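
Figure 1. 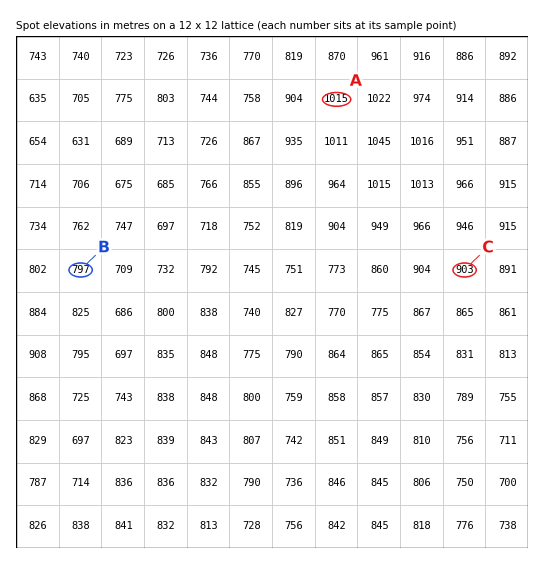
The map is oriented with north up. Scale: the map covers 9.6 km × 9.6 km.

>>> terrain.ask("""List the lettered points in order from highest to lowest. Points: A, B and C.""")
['A', 'C', 'B']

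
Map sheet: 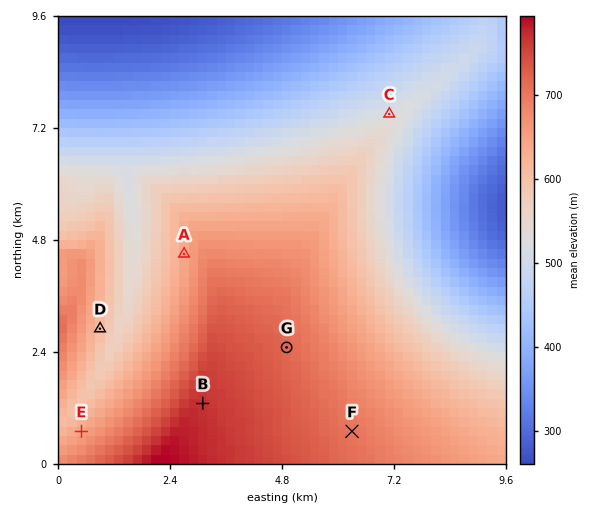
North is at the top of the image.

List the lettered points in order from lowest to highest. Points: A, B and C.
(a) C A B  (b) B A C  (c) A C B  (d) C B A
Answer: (a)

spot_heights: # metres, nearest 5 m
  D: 605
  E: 645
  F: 705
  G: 720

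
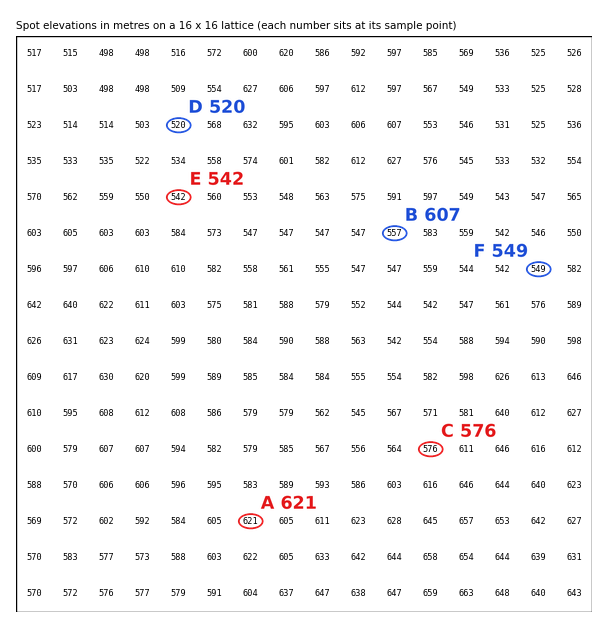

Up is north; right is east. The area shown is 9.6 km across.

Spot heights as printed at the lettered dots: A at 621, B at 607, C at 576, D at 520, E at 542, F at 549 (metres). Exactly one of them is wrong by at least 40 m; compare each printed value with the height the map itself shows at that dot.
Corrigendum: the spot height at B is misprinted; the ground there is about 557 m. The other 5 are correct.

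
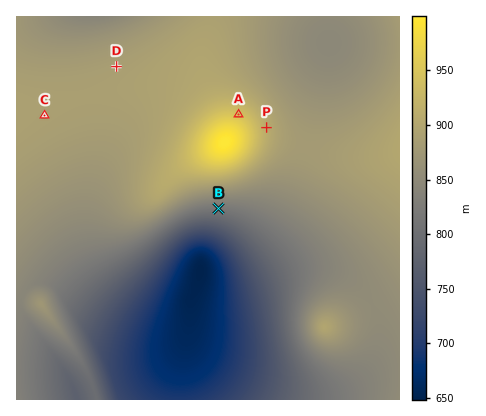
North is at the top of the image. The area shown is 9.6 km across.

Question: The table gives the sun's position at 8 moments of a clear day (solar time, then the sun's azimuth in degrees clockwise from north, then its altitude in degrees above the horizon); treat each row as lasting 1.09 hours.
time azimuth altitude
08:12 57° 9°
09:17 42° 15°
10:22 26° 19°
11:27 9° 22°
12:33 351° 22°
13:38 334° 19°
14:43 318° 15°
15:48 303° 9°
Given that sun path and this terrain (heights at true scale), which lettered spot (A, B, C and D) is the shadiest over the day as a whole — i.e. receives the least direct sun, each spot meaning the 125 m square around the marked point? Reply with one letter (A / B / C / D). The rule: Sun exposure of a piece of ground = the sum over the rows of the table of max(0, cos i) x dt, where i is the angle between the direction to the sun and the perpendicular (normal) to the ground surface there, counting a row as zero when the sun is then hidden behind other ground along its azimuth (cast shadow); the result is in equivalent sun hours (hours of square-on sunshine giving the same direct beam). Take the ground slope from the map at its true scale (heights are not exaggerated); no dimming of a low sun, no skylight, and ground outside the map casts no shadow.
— B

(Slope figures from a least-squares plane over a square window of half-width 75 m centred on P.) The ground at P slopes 4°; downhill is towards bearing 79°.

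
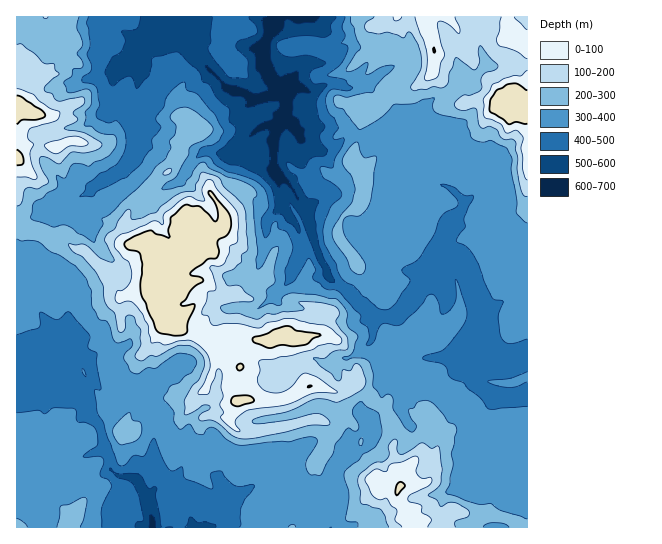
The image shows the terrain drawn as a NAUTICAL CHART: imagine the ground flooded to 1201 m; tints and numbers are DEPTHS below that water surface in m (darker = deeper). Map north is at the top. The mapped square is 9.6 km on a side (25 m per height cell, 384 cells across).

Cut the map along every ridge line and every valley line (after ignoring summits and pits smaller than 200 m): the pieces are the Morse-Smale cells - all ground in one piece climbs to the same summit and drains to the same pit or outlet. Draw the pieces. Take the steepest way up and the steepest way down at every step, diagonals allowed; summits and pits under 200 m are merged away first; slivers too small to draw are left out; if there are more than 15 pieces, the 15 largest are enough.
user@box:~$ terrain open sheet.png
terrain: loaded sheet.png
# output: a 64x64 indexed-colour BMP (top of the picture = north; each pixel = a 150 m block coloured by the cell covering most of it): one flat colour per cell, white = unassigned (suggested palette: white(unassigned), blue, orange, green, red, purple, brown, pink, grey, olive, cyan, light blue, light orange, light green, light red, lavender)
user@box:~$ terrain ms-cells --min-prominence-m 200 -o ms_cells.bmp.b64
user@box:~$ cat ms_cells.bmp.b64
<image width="64" height="64" href="data:image/bmp;base64,Qk12CAAAAAAAAHYAAAAoAAAAQAAAAEAAAAABAAQAAAAAAAAIAAATCwAAEwsAABAAAAAAAAAA////ALR3HwAOf/8ALKAsACgn1gC9Z5QAS1aMAMJ34wB/f38AIr28AM++FwDox64AeLv/AIrfmACWmP8A1bDFAGZmZmZmZmZmZmZmMzMzMzMzMzMzd3d3d3dVVVVVVVERZmZmZmZmZmZmZmYzMzMzMzMzMzN3d3d3dVVVVVVVVRFmZmZmZmZmZmMzMzMzMzMzMzMzM3d3d3dVVVVVVVVVEWZmZmZmZmZmMzMzMzMzMzMzMzMzN3d3d1VVVVVVVVURZmZmZmZmZmYzMzMzMzMzMzMzMzM3d3d3VVVVVVVVVRFmZmZmZmZmYzMzMzMzMzMzMzMzM3d3d3dVVVVVVVVREWZmZmZmZmMzMzMzMzMzMzMzMzMzd3d3d1VVVVVVURERZmZmZmZmMzMzMzMzMzMzMzMzMzN3d3d3VVVVVVURERFmZmZmZmYzMzMzMzMzMzMzMzMzMzd3d3VVVVVVUREREWZmZmZmYzMzMzMzMzMzMzMzMzMzM3d3dVVVVVVRERERZmZmZmZjMzMzMzMzMzMzMzMzMzMzM3d1VVVVVVERERFmZmZmZmMzMzMzMzMzMzMzMzMzMzMzd3VVVVVVVREREWZmZmZmYzMzMzMzMzMzMzMzMzMzMzN3dVVVVVVVERERZmZmZmYzMzMzMzMzMzMzMzMzMzMzM3d1VVVVVVVRERFmZmZmYzMzMzMzMzEREzMzMzMzMzMzN1VVVVVVVVEREWZmZmZjMzMzMzMzERERMzMzMzMzMzMxVVVVVVVVURERZmZmZjMzMzMzMzMxERERERETMzMzMxFVVVVVVVVRERE2ZmZjMzMzMzMzMzMREREREREzERExEVVVVVVVVRERETMzMzMzMzMzMzMzMxERERERERERERERVVVVVVVRERERMzMzMzMzMzMzMzMzERERERERERERERERVVVVVREREREzMzMzMzMzMzMzMzMxEREREREREREREREVVVVVERERETMzMzMzMzMzMzMzMzERERERERERERERERERERERERERMzMzMzMzMzMzMzMzERERERERERERERERERERERERIiIzMzMzMzMzMzMzMzMREREREREREREREREREREREREiIjMzMzMzMzMzMzMzEREREREREREREREREREREREREiIiMzMzMzMzMzMzMRERERERERERERERERERERERERESIiIzMzMzMzMzMzMREREREREREREREREREhERERERERIiIjMzMzMzMzMzMxEREREREREREREREREiIhERERERIiIiMzMzMzMzMzMxERERERERERERERERIiIiIREREREiIiIzMzMzMzMxETEREREREREREREREREiIiIiERERESIiIjMzMzMzMzERERERERERERERERERIiIiIiIhERESIiIiMzMzMzMzERERERERERERERERERIiIiIiIiIRERIiIiIzMzMzMzEREREREREREREREREREiIiIiIiIhEREiIiIjMzMzMzEREREREREREREREREREiIiIiIiIiIhEiIiIiMzMzMzERERERERERERERERERESIiIiIiIiIiIiIiIiIzMzMxERERERERERERERERERESIiIiIiIiIiIiIiIiIjMzERERERERERERERERERERERIiIiIiIiIiIiIiIiIiMREREREREREREREREREREREREiIiIiIiIiIiIiIiIiIBERERERERERERERERERERERIiIiIiIiIiIiIiIiIiIkRBERERERERERERERERERERIiIiIiIiIiIiIiIiIiIiREQRERERERERERERERERERIiIiIiIiIiIiIiIiIiIiJEREREEREREREREREREREREiIiIiIiIiIiIiIiIiIiIkREREREERERERERERERERESIiIiIiIiIiIiIiIiIiIiRERERERBERERERERERERERIiIiIiIiIiIiIiIiIiIiJERERERERBERERERERERERIiIiIiIiIiIiIiIiIiIiIkREREREREQREREREREREREiIiIiIiIiIiIiIiIiIiIiREREREREREERERERERERESIiIiIiIiIiIiIiIiIiIiJEREREREREQRERERERERERIiIiIiIiIiIiIiIiIiIiIkRERERERERBEREREREREREiIiIiIiIiIiIiIiIiIiIiREREREREREERERERERERERIiIiIiIiIiIiIiIiIiIiJEREREREREQREREREREREREiIiIiIiIiIiIiIiIiIiIkRERERERERBERERERERERESIiIiIiIiIiIiIiIiIiIiRERERERERBEREREREREREREiIiIiIiIiIiIiIiIiIiJEREREREREQRERERERERERESIiIiIiIiIiIiIiIiIiIkRERERERERBERERERERIiIiIiIiIiIiIiIiIiIiIiIiREREREREREERERERESIiIiIiIiIiIiIiIiIiIiIiIiJEREREREREQRERERESIiIiIiIiIiIiIiIiIiIiIiIiIkRERERERERBERERESIiIiIiIiIiIiIiIiIiIiIiIiIiRERERERERBERERESIiIiIiIiIiIiIiIiIiIiIiIiIiJEREREREREQRERESIiIiIiIiIiIiIiIiIiIiIiIiIiIkREREREREREERERIiIiIiIiIiIiIiIiIiIiIiIiIiIiRERERERERCIiIREiIiIiIiIiIiIiIiIiIiIiIiIiIiJERERERERCIiIiIiIiIiIiIiIiIiIiIiIiIiIiIiIiIkRERERERCIiIiIiIiIiIiIiIiIiIiIiIiIiIiIiIiIi"/>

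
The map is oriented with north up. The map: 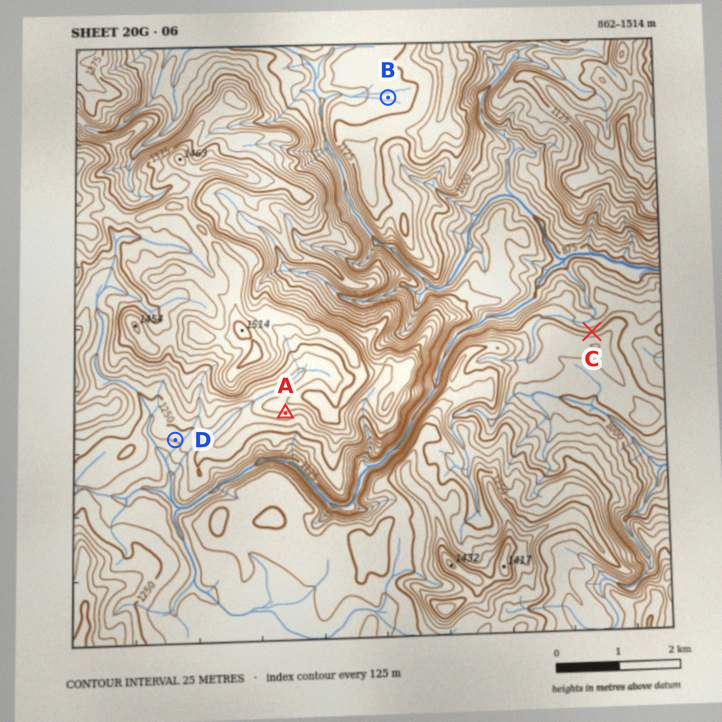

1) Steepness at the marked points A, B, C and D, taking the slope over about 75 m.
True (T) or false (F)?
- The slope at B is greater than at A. F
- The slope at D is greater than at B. T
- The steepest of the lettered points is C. T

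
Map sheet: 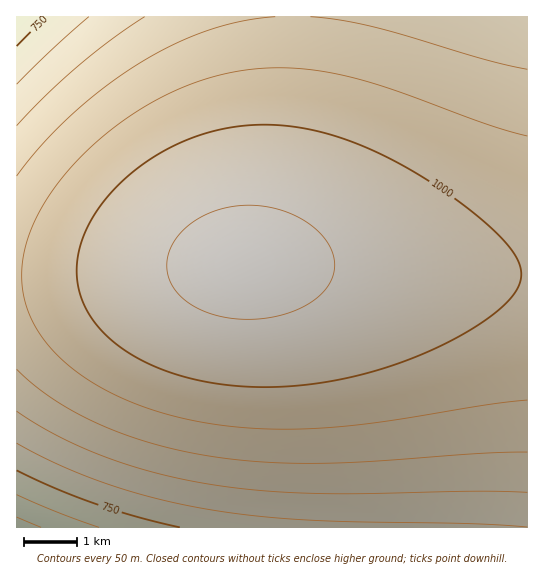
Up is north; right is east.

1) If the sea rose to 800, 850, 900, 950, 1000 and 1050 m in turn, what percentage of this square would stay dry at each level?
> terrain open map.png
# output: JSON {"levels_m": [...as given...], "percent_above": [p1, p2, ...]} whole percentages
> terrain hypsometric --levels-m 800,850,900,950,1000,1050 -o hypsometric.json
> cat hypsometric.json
{"levels_m": [800, 850, 900, 950, 1000, 1050], "percent_above": [95, 88, 76, 58, 33, 6]}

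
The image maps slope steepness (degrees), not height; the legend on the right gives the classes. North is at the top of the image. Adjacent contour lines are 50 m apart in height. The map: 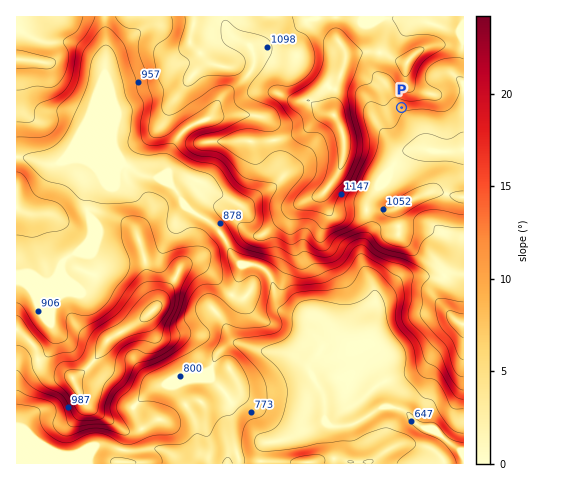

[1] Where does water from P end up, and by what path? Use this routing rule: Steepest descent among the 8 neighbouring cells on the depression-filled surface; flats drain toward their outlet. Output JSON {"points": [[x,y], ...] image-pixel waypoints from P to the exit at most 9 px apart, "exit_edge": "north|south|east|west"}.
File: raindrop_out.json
{"points": [[402, 108], [411, 117], [419, 126], [420, 136], [423, 145], [432, 152], [441, 152], [451, 152], [460, 151], [463, 151]], "exit_edge": "east"}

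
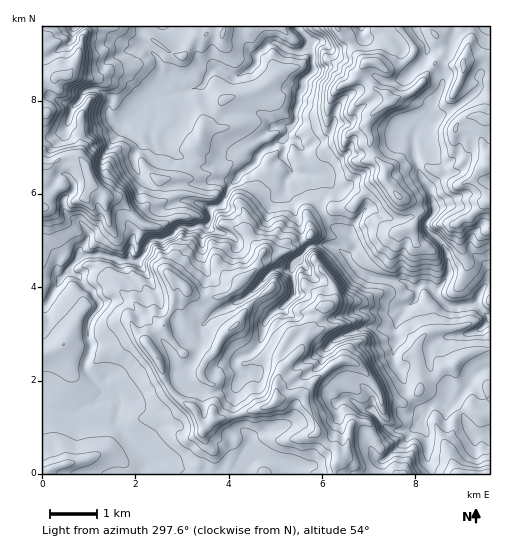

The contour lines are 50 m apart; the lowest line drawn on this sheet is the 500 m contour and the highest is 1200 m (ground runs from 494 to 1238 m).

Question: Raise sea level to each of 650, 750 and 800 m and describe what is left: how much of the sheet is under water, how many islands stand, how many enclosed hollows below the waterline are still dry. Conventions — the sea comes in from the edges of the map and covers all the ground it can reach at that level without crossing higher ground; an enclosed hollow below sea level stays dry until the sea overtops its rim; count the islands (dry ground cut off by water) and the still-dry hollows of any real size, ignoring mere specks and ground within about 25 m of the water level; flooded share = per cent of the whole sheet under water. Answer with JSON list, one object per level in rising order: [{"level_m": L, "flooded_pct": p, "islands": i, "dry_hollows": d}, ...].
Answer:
[{"level_m": 650, "flooded_pct": 10, "islands": 0, "dry_hollows": 0}, {"level_m": 750, "flooded_pct": 31, "islands": 0, "dry_hollows": 0}, {"level_m": 800, "flooded_pct": 36, "islands": 0, "dry_hollows": 0}]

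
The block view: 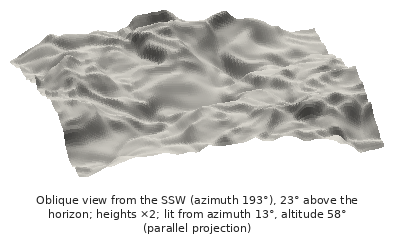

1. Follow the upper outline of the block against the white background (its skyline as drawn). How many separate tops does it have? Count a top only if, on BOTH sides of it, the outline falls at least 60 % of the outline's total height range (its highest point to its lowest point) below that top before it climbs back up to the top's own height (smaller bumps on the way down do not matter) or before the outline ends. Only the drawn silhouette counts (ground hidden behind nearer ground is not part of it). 0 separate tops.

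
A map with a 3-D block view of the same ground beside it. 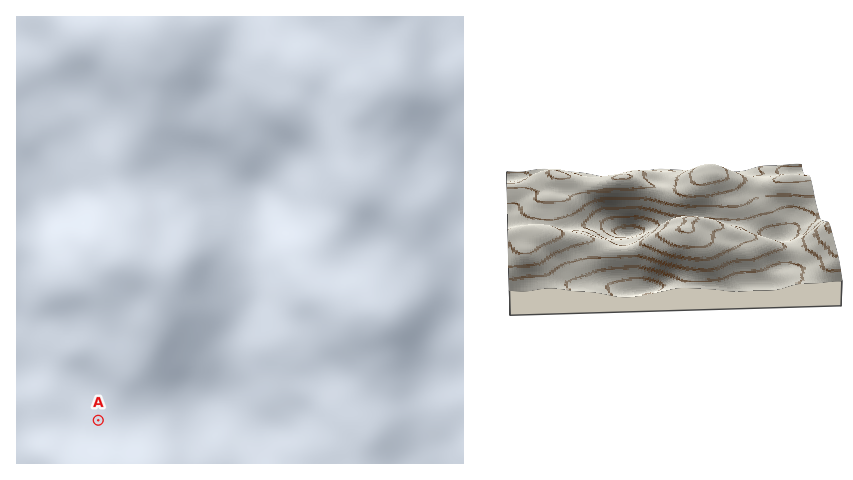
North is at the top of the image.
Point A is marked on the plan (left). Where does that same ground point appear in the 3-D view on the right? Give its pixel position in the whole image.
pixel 802 256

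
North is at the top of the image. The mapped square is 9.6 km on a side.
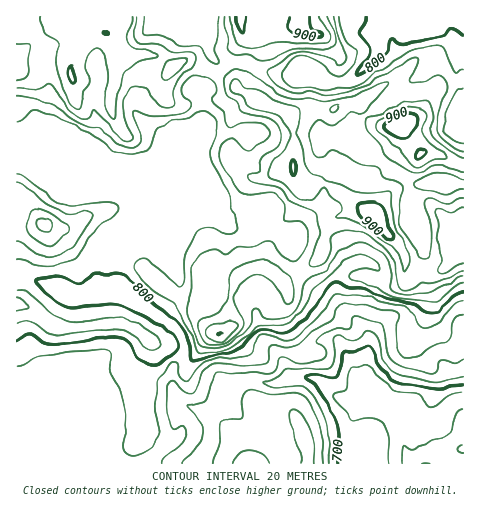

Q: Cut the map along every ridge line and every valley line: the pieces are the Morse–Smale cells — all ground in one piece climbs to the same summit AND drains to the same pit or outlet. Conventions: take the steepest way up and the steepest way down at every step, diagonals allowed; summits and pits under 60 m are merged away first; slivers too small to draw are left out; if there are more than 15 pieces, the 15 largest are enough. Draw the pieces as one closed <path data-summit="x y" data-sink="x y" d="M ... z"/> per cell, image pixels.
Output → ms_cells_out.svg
<path data-summit="399 124" data-sink="463 449" d="M301 16l-285 1 0 143 23 8 91 0 12 14 11 22 11 11 4 8-5 12-8 6-31 3-19 9-10 16 0 11 4 7-12 5-10 3-46-17-15 0 1 186 447-1 0-297-30-14-14 2-20-30-19 2-6-3-9-7-6-15-14 3-14 6-16-3-11 0-18 7-9-6-22-7-17-11-1-2 9-7 14-28-2-13-7-2 10-1 36-12 3-3z"/><path data-summit="399 124" data-sink="463 17" d="M463 16l-161 0-4 9-36 12-10 1 7 2 2 13-14 28-9 7 18 13 22 7 9 6 18-7 11 0 16 3 14-6 14-3 6 15 9 7 6 3 19-2 20 30 14-2 29 13z"/><path data-summit="45 225" data-sink="463 449" d="M22 161l-6 0 1 116 14 1 32 13 17 4 19-8-4-7 0-11 10-16 19-9 31-3 12-12 1-6-4-8-11-11-11-22-12-14-91 0z"/>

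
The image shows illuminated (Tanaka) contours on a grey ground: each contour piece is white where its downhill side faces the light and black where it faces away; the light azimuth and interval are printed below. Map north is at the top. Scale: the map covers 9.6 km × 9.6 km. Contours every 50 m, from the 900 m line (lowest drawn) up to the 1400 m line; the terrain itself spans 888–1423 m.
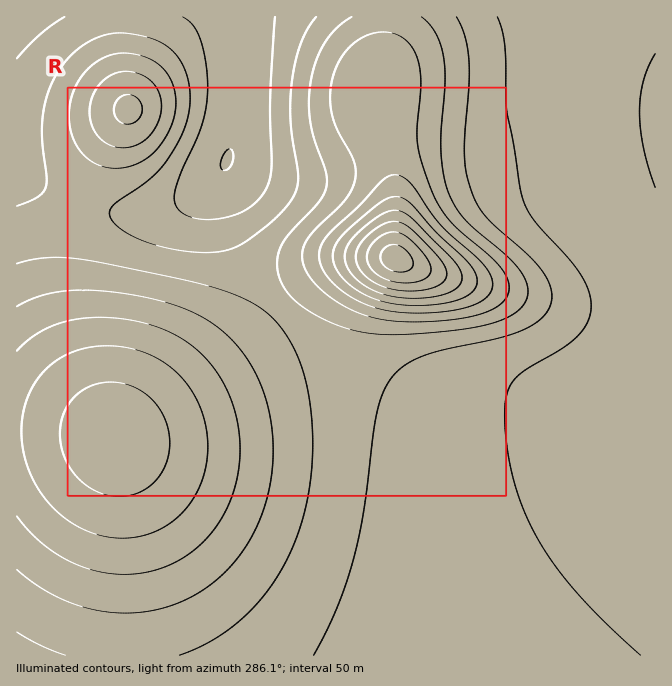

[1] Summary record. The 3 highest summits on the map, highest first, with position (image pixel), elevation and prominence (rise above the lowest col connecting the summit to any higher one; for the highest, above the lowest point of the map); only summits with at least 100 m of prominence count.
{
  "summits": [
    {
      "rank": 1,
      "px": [395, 258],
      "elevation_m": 1423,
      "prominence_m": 535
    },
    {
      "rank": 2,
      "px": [115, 438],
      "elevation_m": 1281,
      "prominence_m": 236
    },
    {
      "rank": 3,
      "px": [128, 110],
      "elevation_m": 1161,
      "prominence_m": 154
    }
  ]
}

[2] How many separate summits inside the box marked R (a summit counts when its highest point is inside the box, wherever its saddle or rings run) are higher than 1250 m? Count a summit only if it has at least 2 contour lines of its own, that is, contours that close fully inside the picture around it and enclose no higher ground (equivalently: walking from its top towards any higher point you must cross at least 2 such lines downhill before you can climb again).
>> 2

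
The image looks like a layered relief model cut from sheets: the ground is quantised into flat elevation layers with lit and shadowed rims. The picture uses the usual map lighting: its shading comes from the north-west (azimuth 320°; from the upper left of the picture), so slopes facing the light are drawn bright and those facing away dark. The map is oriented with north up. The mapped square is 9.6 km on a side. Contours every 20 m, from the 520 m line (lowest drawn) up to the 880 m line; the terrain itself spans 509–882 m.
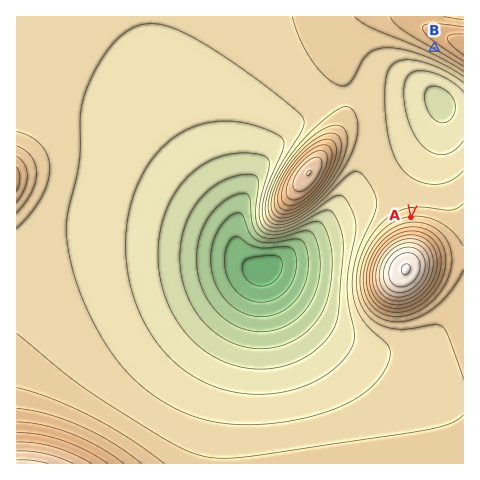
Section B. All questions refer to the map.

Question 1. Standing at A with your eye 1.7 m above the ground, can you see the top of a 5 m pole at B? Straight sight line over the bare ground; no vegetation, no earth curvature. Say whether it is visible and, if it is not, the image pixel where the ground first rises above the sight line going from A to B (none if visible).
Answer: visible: true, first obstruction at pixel None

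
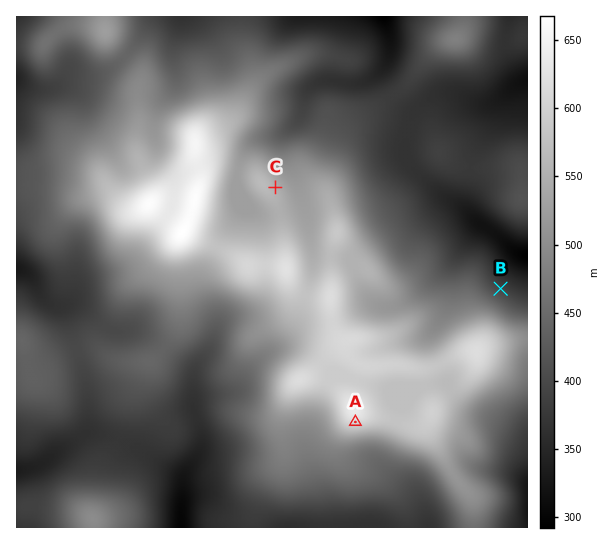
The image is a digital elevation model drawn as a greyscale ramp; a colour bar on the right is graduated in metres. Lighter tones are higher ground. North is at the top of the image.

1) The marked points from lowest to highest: B C A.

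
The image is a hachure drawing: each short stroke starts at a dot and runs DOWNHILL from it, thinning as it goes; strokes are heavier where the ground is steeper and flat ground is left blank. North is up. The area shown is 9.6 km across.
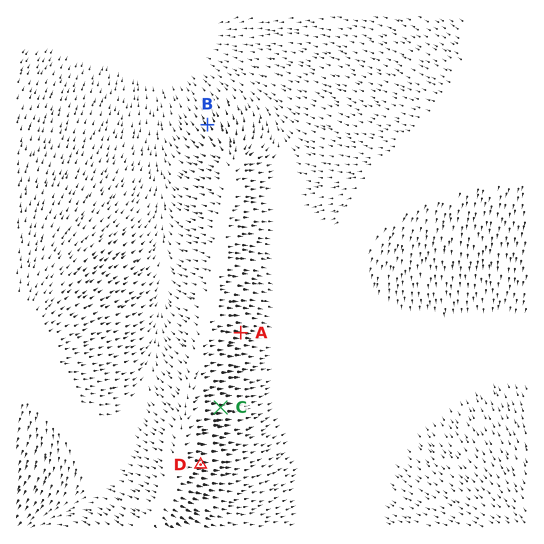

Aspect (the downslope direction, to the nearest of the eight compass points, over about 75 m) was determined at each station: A E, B NW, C E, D E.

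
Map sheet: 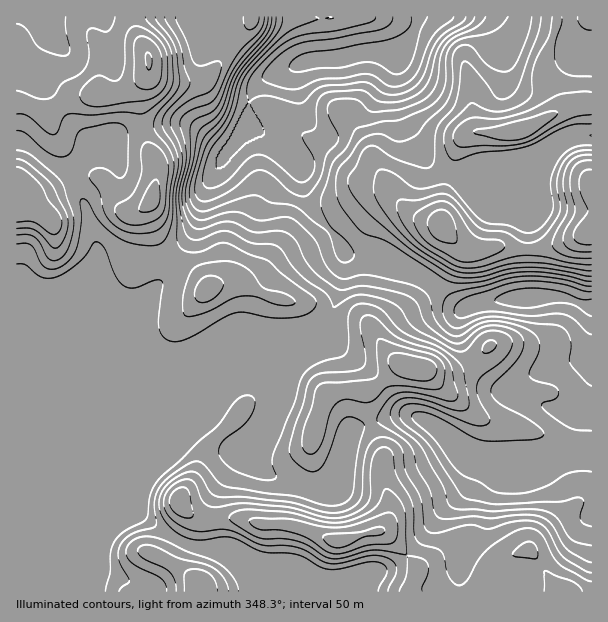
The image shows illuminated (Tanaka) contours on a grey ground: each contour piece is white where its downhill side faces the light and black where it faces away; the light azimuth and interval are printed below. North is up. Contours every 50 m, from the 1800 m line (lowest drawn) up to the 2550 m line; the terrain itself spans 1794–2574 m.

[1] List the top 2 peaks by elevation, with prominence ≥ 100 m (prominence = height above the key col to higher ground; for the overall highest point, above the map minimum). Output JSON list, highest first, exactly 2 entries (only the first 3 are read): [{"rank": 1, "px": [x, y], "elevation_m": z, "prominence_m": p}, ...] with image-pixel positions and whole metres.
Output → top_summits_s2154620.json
[{"rank": 1, "px": [339, 540], "elevation_m": 2574, "prominence_m": 780}, {"rank": 2, "px": [149, 60], "elevation_m": 2554, "prominence_m": 352}]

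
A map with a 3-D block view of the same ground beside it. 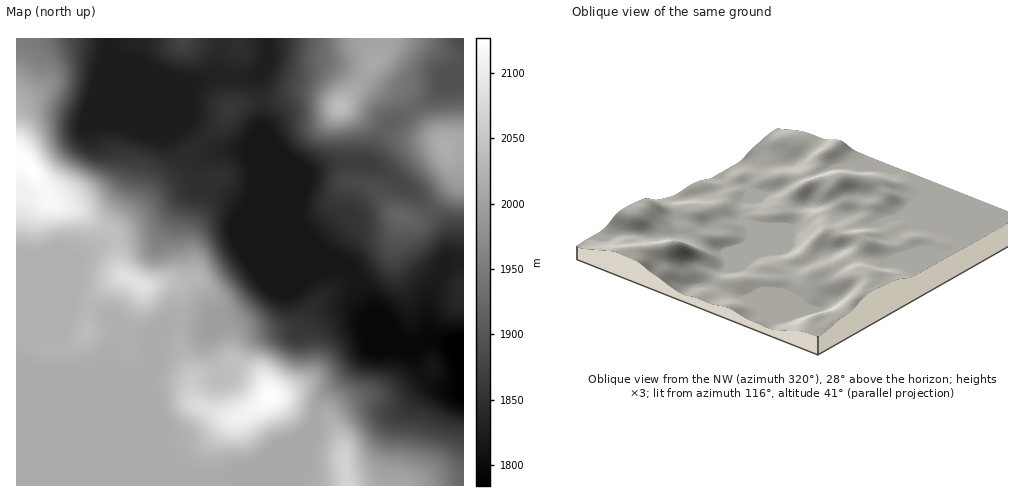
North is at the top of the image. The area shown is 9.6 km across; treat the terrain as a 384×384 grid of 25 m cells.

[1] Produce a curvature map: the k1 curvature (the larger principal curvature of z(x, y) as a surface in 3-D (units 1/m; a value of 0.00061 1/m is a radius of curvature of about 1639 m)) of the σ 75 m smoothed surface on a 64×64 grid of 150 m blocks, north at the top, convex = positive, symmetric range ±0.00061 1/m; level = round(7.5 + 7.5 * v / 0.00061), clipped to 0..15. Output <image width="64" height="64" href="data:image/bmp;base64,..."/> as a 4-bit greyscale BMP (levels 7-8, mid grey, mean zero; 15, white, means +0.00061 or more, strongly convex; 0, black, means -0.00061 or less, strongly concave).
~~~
<image width="64" height="64" href="data:image/bmp;base64,Qk12CAAAAAAAAHYAAAAoAAAAQAAAAEAAAAABAAQAAAAAAAAIAAATCwAAEwsAABAAAAAAAAAAAAAAABEREQAiIiIAMzMzAERERABVVVUAZmZmAHd3dwCIiIgAmZmZAKqqqgC7u7sAzMzMAN3d3QDu7u4A////AHiHh4d4iIh3h4d3d3d3iHd3eId3d3do78mYiZqqmYiIeIeHh4iIeHeHiHd4iIiId3h3d3d3d3nvuJmZqqqqmZmHh3h3iIh3eHeHeIiIiIh3eIiIiIeIiv+4mqqqqqqqqYiIiIiIiIiIiIiIiIiJiHeIiId4iIib/7mau6qqq7qpiIiIiIiIiIiIiIiIiZqYeJmYd3iIiJv/uqqqmZmaqpiIiIiIiIiIiIh3iIiJqqmJqph3eHiIm//KqYiIiImZmIiIiIiIiIiIh4eIiHiaupq6h2eIh3eM/8mHd3iIiIiHiIiIiIiIiIh4d3d3dnmrurqGZ4mId53/uHZmeIiId4iIiIiIiIiIeHd3d4h2eKvMzLhnmph4rv2nZVZ3iIiJqoiIiIiIiIeIh3iImYirzMzd3KmrqYnO2pdlVnd4iaqpiIiIiIiIeIh3iIirve7tzN3ty7y6ms25h3Znd4mqqXaIiIiIiId3d4eIiKvf7cu7zd3czKmazKmYh4mZmqmHZYiIiIiIiIiIiHeIm9y5iIms3MzcqIq6q7u6u6mZiHdmiIiIiIiHh3d4iIiay5dmZnnM3d7bmambzd3LqYd4h3eIiIiIiHd4iIeIiJq6hmZlV77u7v/KqZq83cuYiIiIiHiIiIiIh3iIiIiJmbqXZmZp3/7d//26mZmru6iImqmYd4iIiIiId4iIiIiJq6qYeKz//bu+/8qHZniaqYmruYd3iIiIiIh3iIiId4mqqqqr3//rmIrv2nZVZ4moiKy5h4iJmYiIiHeImId3iqh5q7ze/rhlV73bhlRWeJhnq6iImZmZmpmIiIiYiHibqGeJvLvLl1RHrMuYZWd4iHial3eIiIiZqpmIiJh3iJunZom8upmGRFiqqpiHd3eIiImXZ3iId3ibqZiImHeImqdneKy6h3ZUaJmZiId3eImYeJh3eIh3d4q5iHiYd3eKp3d4q7qZmZiImZmHd3d3iqh4mYh3d3d3iqmHeJmId4qod3irzMy8y6iImYd3d3eKqIiaqXd3d3eJqHZ4mqmHeah3ec3dy6qrupiIiHZ3d4qoiJqqd3h3d3mpdmebuod5qGaM79uYd3irqYiIiHZnmqh4iqqHd4d4eKqHZozbmHmod7//uHdmVoq6mHiJh3iqmHiJqniId3eIq6l3nNypiZiL//yGd3d3eKu5iImYibqHiImqiIiHd3iau7vf/+yqmr//yHZ3d3d4iqqZiJiKuYeImZt3iId3d4m83////9u73/yHd3d3d4iImpmIiJu5h4iIm3d4iHd4iavf/sze3Lv/2Hd3d3d3eIiIiIiIrLl3iIiad4iId3eIm97ZZXq6rP+nd4h3d4d3iIiHd4msuXiId4p3iId3d4iazbdCSJme/od3eId3eHeIiHdnibu5iJhmeneIh3eHeInNt0RYiJ/9h2d3h4iId4iIh3iZq6qZl2V6Z5mHZ4h3ib24ZomIrvyGZ3d4iIiHeIiImZmrqaqoZnlnmYZneIiJvLiImYi964Znd3iIiIh3iJmpmKupm7mHiYiqh2eJmqvMqYmZiKzLhmd3iIiIiIeJmZmIq6iaupiImaupiavNzMupiJiIm8uXZ3eIh3iIiJmYh3iruru7qHiqq8zd3u3LqqqYiIiKu6h3eIiIeImZmYh2eKzdy7uoiaqrze7u3KmZqqmId3iruYeIiHd4iaqpd3Z5zcupq6mamZqru7y7qYmqqodmZ5qpiIiHeHiIm7mHZ5vcmIiau7uIiaqqvMupiImqqGVniZmIiId4eIiKu5iJrLmHd3m7zHeKvM3u7bmHeJqph3eImZmIh3d4d3m8qqu7mHd2Z6zdd63////tyod3mqmIiJmZmZiHh3d3Z6u8y6mId3dnvcuJ7///7Lu6mHeJmYiImaqpmIiIh3dXm6qYiIiIiInNuZz//cqYiImYiIiJiHiImamIiIiIdliqqYd3iIiJms2orv/Kh2ZneIiImImZiIiImYiIiIiHeKqYh2Z3iJmb3Km//qhkRWZ4mZmYiJqpiIiId3iIiJiJmYh3ZniZmazbmc/8l1NGd4mqmId3iaqpiIh3eIiJqpmZiId4mru7vMqZ7tunQ0V4mph3d3d3iqqZmHd3iJm8y6mYiJqru7zMy6rtzLlTRWiZiHd3d3d4mrqZh3d4mrzv25mau6qZrN3d3dzMumRWeIiIh3d3d3aJq6l2ZWeZq9/+u8y5iIibzMzNvMy6dWd3iIiIiHd3d3ibupd2eIiIrv/u7Jdmd4q7mZmrzLqGd3h3d4iHeHd3eJq7qpmYh2eM///ZZWd4mqmIiZq8ypeIiHh4iHeIh4iJqrvMu6mHeKz//9p3iImZmHeJmazcqYiIh3iHiId4iJmqmqu7qqmaze7/7KmqqZqXZ4mpm+7KmIiHiHeHd4d4iZmIiImaqqq7vN7tuZiJmpdniKmJz+upiId3h3eIh3d5iIiHZ4mZiImqvN25h3iah3eIuXeu7KmIh3d3eIiId4iHiJdneJl3iZiazcuYeJl2Z4ipd53bqId3d3d4iIiJmHeJmHd3iZiZh3mszLmImHZniKl3rMqYd3eId3iJmaqYiImZiHZ4malmeaq8y5iIZnmYmIisqZiIh4iHiaqqqpiIiaqYdneKqHeKuprMuYiIq7qIibuYmZmIiJmaqru6mZiJqpiHiImoiZu6iau6qqq6mIiJuoeJmZqqqpmau7qpmZmpeImYiZiKq6mImru7u5hm"/>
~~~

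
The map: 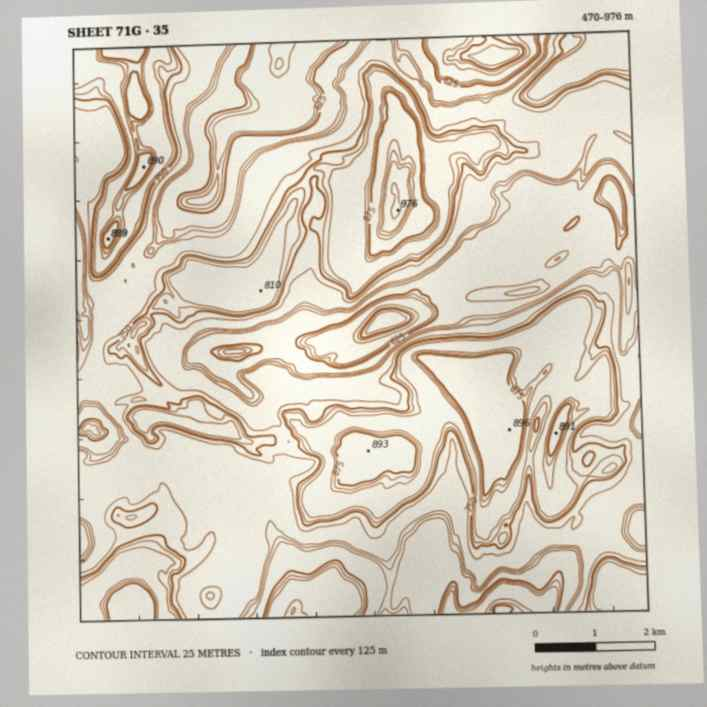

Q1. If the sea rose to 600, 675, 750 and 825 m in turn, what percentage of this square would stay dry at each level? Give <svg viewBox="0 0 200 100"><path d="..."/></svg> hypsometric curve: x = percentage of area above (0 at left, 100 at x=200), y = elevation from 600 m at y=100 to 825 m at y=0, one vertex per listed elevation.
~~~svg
<svg viewBox="0 0 200 100"><path d="M184 100l-39-33-76-34-50-33"/></svg>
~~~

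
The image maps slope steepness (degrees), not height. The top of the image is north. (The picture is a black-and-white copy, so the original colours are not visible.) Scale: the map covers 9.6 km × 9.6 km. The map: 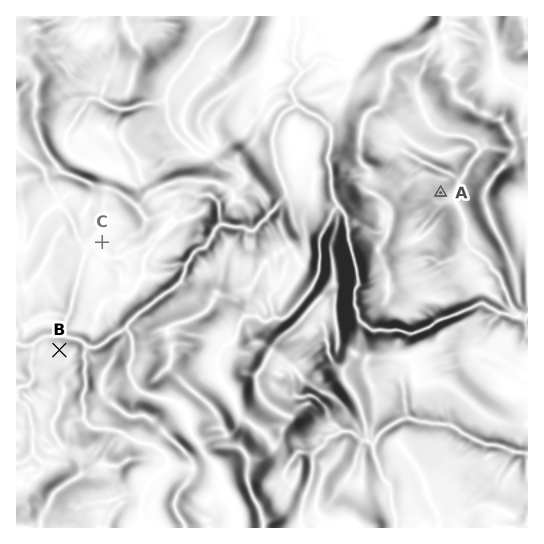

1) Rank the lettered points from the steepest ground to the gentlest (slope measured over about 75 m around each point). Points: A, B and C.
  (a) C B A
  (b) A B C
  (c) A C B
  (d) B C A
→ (b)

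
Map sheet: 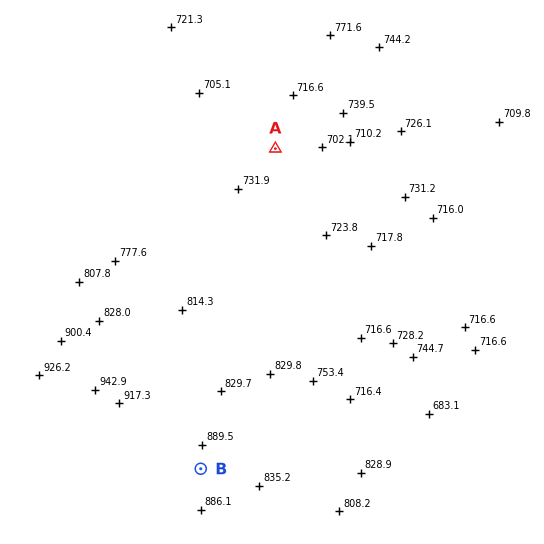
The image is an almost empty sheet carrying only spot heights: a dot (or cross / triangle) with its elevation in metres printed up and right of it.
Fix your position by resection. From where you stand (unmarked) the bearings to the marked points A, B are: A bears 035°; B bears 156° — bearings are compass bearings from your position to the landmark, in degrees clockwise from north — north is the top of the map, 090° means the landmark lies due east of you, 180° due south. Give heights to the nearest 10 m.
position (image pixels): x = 143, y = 338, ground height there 840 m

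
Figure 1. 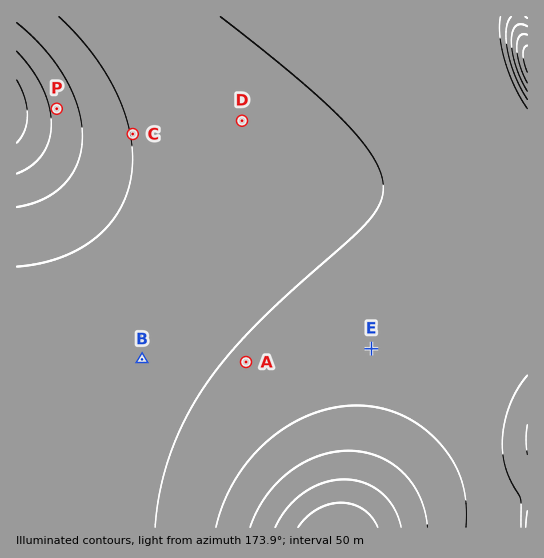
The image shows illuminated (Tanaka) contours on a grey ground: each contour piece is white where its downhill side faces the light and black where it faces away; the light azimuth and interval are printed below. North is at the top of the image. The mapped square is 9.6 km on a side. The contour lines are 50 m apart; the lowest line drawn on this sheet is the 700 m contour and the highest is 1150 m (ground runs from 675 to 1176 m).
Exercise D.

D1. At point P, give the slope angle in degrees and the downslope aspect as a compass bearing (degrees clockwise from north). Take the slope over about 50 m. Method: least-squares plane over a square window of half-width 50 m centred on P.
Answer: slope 6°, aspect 77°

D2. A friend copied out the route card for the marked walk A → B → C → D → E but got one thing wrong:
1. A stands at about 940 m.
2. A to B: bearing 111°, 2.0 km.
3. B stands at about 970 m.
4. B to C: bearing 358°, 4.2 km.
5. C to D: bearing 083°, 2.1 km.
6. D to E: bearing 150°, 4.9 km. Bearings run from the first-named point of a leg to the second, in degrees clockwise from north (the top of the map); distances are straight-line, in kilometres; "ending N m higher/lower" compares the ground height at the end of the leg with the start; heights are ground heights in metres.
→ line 2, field bearing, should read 271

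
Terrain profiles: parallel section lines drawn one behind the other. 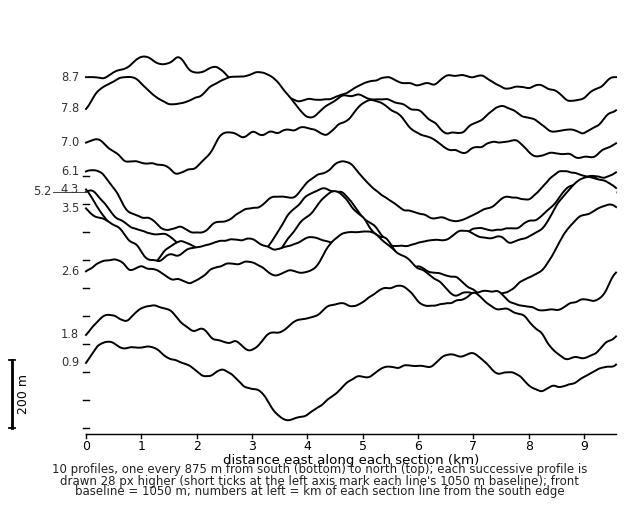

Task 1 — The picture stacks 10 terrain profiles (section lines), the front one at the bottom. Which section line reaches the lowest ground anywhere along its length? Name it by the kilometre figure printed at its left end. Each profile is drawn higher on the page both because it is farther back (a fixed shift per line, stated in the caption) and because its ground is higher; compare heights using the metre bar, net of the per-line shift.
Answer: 0.9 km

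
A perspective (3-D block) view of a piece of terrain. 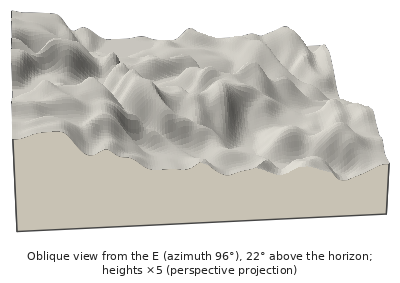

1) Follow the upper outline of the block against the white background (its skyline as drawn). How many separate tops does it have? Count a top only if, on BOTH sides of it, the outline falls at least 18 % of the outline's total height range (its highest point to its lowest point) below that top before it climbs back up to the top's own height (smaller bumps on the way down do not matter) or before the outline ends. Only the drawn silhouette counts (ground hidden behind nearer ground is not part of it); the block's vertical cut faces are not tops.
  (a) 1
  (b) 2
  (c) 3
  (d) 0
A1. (d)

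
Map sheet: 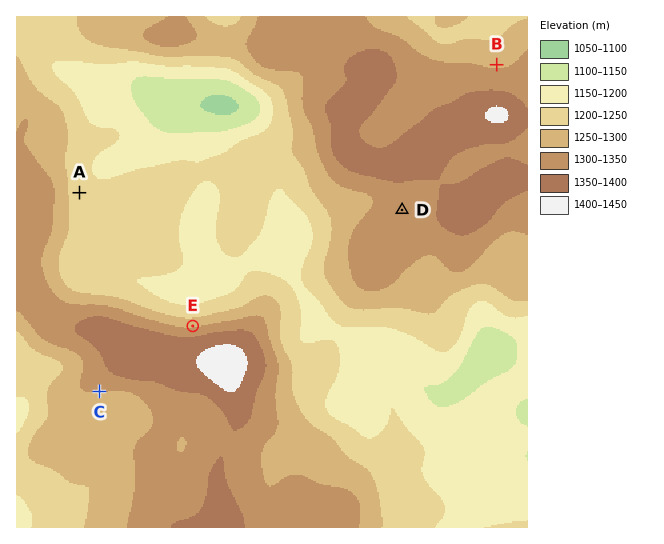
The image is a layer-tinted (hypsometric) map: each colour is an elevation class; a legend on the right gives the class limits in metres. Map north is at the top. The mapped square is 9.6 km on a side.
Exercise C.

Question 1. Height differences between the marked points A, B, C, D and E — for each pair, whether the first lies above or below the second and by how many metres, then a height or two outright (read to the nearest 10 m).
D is above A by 100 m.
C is above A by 80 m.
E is above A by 70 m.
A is below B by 70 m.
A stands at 1220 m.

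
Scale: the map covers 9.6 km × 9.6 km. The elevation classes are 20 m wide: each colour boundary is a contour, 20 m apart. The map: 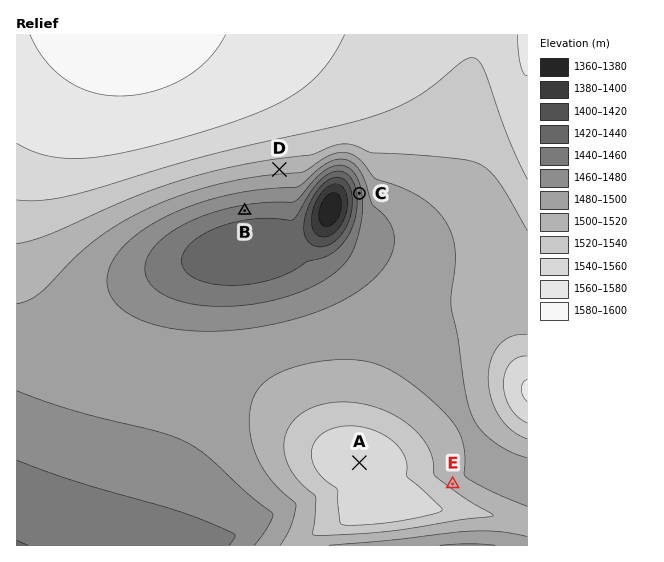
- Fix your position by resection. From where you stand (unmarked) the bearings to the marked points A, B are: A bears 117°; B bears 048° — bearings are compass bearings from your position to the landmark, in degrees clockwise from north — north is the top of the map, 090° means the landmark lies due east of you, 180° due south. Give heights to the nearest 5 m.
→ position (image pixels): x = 107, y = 334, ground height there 1490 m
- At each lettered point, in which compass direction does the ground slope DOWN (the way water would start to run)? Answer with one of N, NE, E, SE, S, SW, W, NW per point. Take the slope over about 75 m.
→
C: W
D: S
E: NE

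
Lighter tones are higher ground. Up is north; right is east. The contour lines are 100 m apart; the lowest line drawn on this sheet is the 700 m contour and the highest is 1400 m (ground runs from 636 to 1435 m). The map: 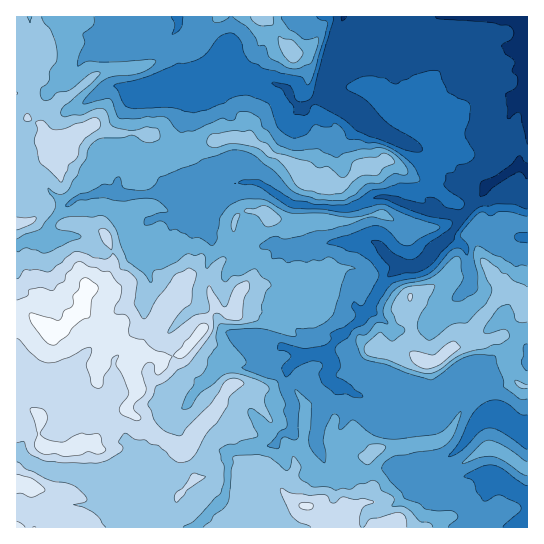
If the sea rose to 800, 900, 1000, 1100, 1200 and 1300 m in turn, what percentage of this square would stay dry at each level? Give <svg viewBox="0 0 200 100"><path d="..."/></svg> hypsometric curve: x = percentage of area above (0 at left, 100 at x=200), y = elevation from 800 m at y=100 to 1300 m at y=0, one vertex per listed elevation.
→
<svg viewBox="0 0 200 100"><path d="M179 100l-23-20-43-20-42-20-39-20-22-20"/></svg>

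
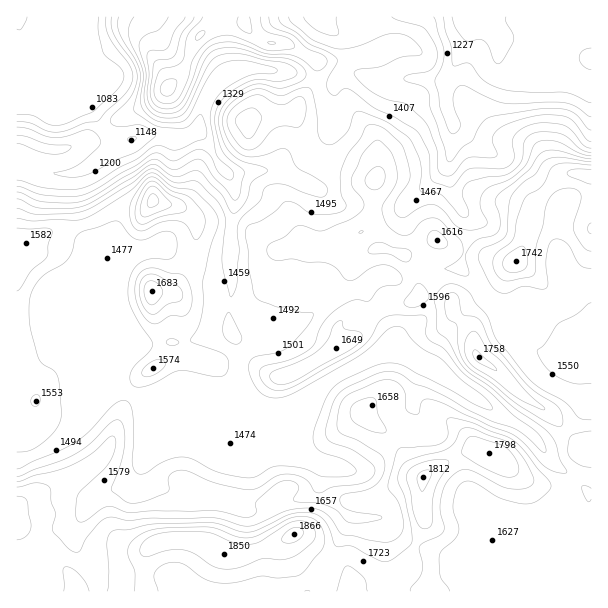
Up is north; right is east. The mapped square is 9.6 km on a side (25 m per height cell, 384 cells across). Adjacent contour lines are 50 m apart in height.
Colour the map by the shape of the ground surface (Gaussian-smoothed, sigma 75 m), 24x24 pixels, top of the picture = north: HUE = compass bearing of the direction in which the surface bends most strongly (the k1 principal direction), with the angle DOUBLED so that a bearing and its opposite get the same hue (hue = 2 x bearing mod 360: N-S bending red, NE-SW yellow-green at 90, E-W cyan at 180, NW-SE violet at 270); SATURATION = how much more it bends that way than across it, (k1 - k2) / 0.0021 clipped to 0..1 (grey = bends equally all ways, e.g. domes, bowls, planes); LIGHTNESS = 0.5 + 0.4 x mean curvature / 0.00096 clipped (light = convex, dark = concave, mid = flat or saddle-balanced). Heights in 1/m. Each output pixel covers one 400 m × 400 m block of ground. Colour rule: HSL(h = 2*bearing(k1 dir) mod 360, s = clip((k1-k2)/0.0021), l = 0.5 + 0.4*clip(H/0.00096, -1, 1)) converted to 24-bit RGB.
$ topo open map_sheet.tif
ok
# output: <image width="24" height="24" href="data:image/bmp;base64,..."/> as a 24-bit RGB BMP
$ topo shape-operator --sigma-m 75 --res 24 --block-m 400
<image width="24" height="24" href="data:image/bmp;base64,Qk32BgAAAAAAADYAAAAoAAAAGAAAABgAAAABABgAAAAAAMAGAAATCwAAEwsAAAAAAAAAAAAAdnZ9ZHOAlb+DcUp/gHNkrq5cemxtglJSj3g6YoA9eHlQbItRVopzmpp0gKCWoFuoqKJmYI51fmaFgXR7gYN5eYB7goB6fn98V4ZYcrmRiUKZkGyQcVmu54eeO4k6SZm1sdbnsKPxomjRqLByQZthWcC8enikZlWZx4Z7e15NYHdwe4SEg4SGdnaBinyAgYJ5i7KgVZlVNVx4l4+2XbvQjcPhv7z7sbf0ipzQNTN9mVnf8Nb1xMrsKVOBgldGXj1d6DMsgdOfTG+odHmEgXd2hYJ1ao53eXabsYqMkXaHRn5lL6YwWX1Ff3o6b2QjZGIZg18hhDBNWqMWPZMAzjEcuR2QtVu0RjJg1OiDhb5YVk5sfVtjhnFNc5VYc4x1VYuI02rczHvXwHOsY5lMO3lLVVuErnKXh8K+ZZazR2uLV3XF5LTnMlCNPbFNoSqVwj3Wx+av0HdyOzRKd0I+iMN+hODaTlXMgjVNMFoVVIIwxmq64Zu5SKeVQnh3c6Zbk2RPeV5TeXtnVJJHfWIwhzEtZk4xYG08KahNWs547Ijgyj32rtTl1fTvOjC8Zw1Ku6KYpnyWRo9XLmhDyIRr2HeYUll7dH9pgnhvgoV9eoJ/g4N2ZV+AlFK7xYq/f7GoasagVIhQRz4peuGZm+LYyCs9MwAUKtcre8a5pXCMeKGQW3CDPYZW1HNgbGSAeHuAf4WChoR5g2Npi3RHQ3g/OmR7xp7BvK3Jh45nUFGEgNzRRtZZLwQGPwEAifnYsfb1Qkh8b5SkqHaRcGqCbIB5o0VdupI4SHNDemlMh5dSZTuK6HKux+JICEseIqpLwYKz0bPUWZnDpXY6NgAJYhEWzP/kPezqcyoxfVpabZVgjmdugXKEfn2ASIOQ7KLlkWDgkqbVlbPOJ1C5VuK44X/9/8z8FZsEBEICoaMveygmWBstxyvZzP/uX+OuZydSf3V1f399abR0dWZ9gnt9gIB9e219lY8ubXc6cJs+fXlJek0/f4ZRQ2tAlI0/+LzhtHPuK2FVgkeRilu9YfC2v+J1YCZLgG97f4B+foCAqb1ScG9+gX6Chn2FcDZ/8bZnS5ZuWbeCT0qCoHOff4p+aoRzMIJh0aGDtk6QxkTJNqtmOrixXOBwyDQ9eUhifntsg4dodYJ5pbhHX3lxeYB7e4GCIxqI6PPYl57nb0WvS3WosE2Xjod4eoBweIdqb4w4Uo89ZHyt14y8KZra1YyVjB5juJJASopDZLiohF1nwXyIVJiRXYd3dIB2M4eGle02ky5BtVFFMGqXs0OgpX92iIZuaIV/iZZxtGNTVG4scdJJamovbEEeeU678tnuhNvLSDZwsFdbopXCl3qub2aHdH5ygkdQZIodW1tA1MF7KlWFO4K5jqeyoIW1bXi4nYy8c5O0eLvWsE3LscbbJHHlWqTByUpA33xjPCtmv5h8ZrrCsZHerXvx1YrhYhi9+LapIqWGj+exSG7LOV3VlnCEf6t4XnSSdlGTzYRwRpBAR2eLxtSWTiJRZDUsaaVL27SUNkqQfsSbuLBnZW9JOlpAmlK6a0Tw+OfThpn/0XvHfUikVBx3nLaBlq9zZTRFiT5QxaVSr7tZGnxFhL1ZiyS3eqnLeIjVzpKim0drc44yb0YVbV8fQWgiGVwjM4ZY+f+qTRRR4bB+LgUfa4MNaIoejz82Xa2eSISswsSezKesgpOtHmhZPIevXK5zKThTzVZpurLvzN7/gbTgp7X1zJ3oRrSoFEwUlbUGWDUQv10irACQ4OjLR7GrUpp9Y7KHSWGDsKqAusSXmoWmWU+mJmyJlDg+O2KHZ9d/k9NmIVgXzZxTRToipqk56iXL6VfEihkFndQFADMziorY6enVk2nCdsigS5eRSFh6fNaOs3BypVNWnEaPSDFlYLOJaa/Cjbist56RbS2jhnhKf3NpWnRSNnRLdyOt/Kv38PLZAFZnBbqa5sfVjo/a3pjppky6TZSld7Jadk5QsIV6WS+aeLK9brKeU4BbZn47k38zeiknfomChGt+gnNubHpcEhEic+VL+NPT4UeZBS4ZJ0gAMyIALiIF/7ImLo9EckYudn4+iHsxQKQcRLxfd3pZdE1Qh3Nei3dijG9qiGeChm18fo6VjDyVUiCik/+vgyhf/6iiSipZiCJYqNz/uPv/re78lxfssIDXsZDLjavFrM7RLFaLomCFbGZ/hYJzg3lzhJidgF+OeZeQcXqKTx6TrdzJmKVqMG95+IJ8o2Pzvvb2DvNmnXEeTh4mhD5EVa1BaKNLrZdZuJVqNTVrl2F+hnCQfomWfpeQbIZw"/>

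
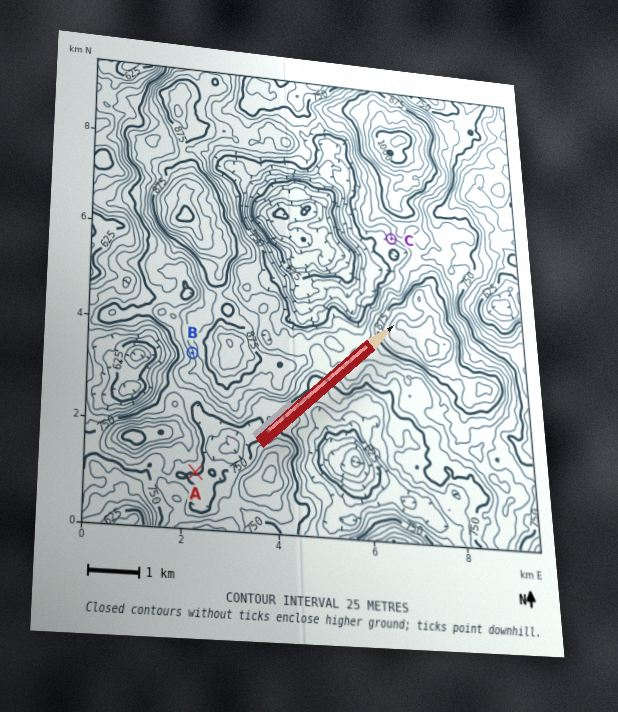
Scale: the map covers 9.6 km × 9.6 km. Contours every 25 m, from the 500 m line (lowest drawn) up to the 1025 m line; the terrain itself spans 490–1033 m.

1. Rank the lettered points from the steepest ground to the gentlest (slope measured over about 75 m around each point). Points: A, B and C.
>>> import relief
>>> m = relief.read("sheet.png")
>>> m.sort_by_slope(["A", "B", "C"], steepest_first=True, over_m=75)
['B', 'C', 'A']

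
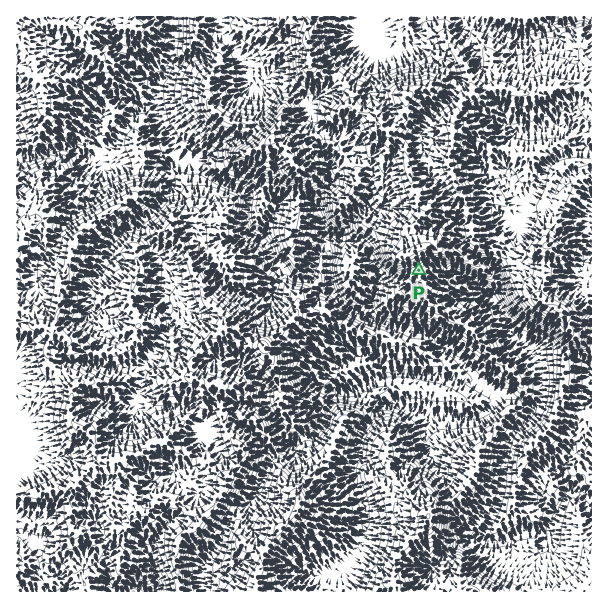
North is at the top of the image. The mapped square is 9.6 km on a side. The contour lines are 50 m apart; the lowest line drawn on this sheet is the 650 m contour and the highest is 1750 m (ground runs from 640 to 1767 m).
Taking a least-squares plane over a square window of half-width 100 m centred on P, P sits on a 26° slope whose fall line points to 147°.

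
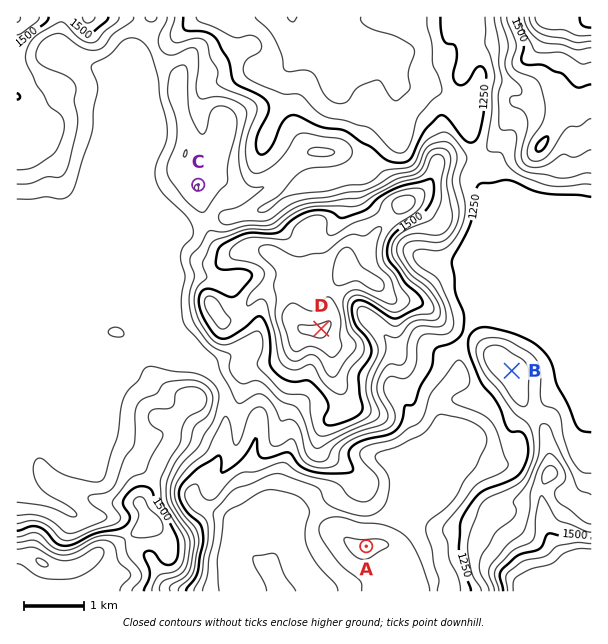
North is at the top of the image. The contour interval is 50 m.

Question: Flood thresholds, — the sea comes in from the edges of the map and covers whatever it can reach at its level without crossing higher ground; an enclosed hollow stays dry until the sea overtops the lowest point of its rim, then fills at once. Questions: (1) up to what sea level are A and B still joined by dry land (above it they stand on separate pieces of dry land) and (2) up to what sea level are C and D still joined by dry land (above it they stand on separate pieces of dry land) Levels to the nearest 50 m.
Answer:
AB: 1150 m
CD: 1400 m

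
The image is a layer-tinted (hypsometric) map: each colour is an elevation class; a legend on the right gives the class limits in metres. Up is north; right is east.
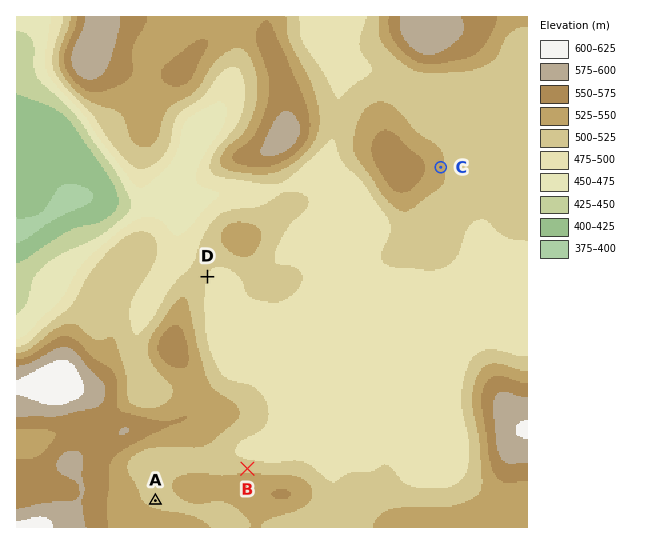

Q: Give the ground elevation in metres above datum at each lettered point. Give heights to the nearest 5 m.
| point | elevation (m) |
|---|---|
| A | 525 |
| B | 515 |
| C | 530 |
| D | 500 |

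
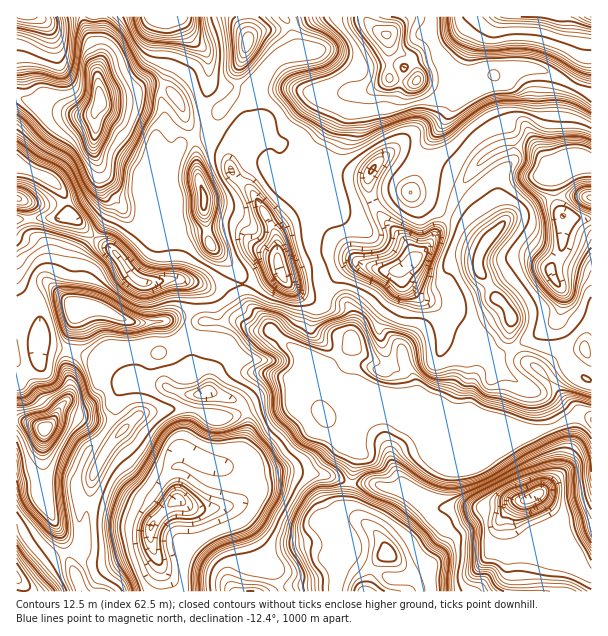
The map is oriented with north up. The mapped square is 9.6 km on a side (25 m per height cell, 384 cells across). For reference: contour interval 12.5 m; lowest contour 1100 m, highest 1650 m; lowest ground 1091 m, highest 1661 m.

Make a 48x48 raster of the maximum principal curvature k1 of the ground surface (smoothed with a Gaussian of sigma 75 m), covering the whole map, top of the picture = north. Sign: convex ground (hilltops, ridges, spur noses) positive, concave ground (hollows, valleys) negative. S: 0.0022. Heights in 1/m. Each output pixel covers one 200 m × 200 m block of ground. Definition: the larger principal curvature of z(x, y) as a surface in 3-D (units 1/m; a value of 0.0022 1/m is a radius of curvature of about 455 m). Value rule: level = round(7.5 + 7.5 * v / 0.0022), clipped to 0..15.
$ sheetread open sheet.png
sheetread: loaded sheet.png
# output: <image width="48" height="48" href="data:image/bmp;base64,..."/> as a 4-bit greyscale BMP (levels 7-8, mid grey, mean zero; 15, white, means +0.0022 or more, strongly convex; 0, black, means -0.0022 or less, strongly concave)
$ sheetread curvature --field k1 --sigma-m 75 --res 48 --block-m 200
<image width="48" height="48" href="data:image/bmp;base64,Qk32BAAAAAAAAHYAAAAoAAAAMAAAADAAAAABAAQAAAAAAIAEAAATCwAAEwsAABAAAAAAAAAAAAAAABEREQAiIiIAMzMzAERERABVVVUAZmZmAHd3dwCIiIgAmZmZAKqqqgC7u7sAzMzMAN3d3QDu7u4A////AHh5vHm7iIh7qpiYmYmYqneYq3mqd3iIl3iqunm5eIiLqod3d4qYiYiIrHmbd4h4h4qouYqXh4mKyoiHd6qIeaqYrZp3h4h3eKuJmJuHiJmJrNyYmqmHeKqKy6t3iIiHd8iduJt4iKmYiIrJmpiHebich5yImYiIiajPqKtph6qZiHaai6iImpq5h6uoiruYior+iKt4qJh4iId7icmIqrqIeMhpmZvJeq3MeJuHmnZ5iIh4qLq7ypmIiMhahWWamqy7eKqXeZaamYh2uaqapnh4iaqIdoRZmbu7aMiqmKqpmIiHqoh6pod5vd7rh3eYicq7eLqLqImYd4d3qXiKu6ecuZnP6oiGh7vKh4yJ2HeIiIdpuHm7qpm6iIiJ3qial4v5hoq4q2Z4mHaLisyoiYiJiIeIi+2XWa78qqm7jIVay5ipfLmIiImYh4iIia3+y+3fi7mLutzO3cqau4mIiIiIiIiau7q8vKl/y6d4qazKmYiJyYmIiIiIiarLqHZ5zVq7+oh4iHiGeHhpyIiIiJqZu5qWiHaMt3pp+3h3iHmpiZibuIiImpicqZeWiHi5d5dq+niHiIiJmZq6uYiHmGerR5iYeJuneJeKuXeIiZiIiHd3qpmYmpjJZ4eIibmIiod4qYd4eIiHd4ib3KmYqorJh4h3iYeImod5yoaKmJh4h4u8uGm6yIuqiIiHm4iIiYh527z///ybqrm8mImruYiJmIiInJiIiIiK2s/6mbuYiIrJmYZ6qIq5mYeJq5m7qYiO7tuHeKu6mIqamribmbmJmYeKuYunm5m9mJqGZoh4mInIR8mZq6dYuXicmKpli4moeKx3mIaJmJymecmaiHd4u4nKeLdompiYmsmIvMy5q6uHe7moeIh2nYnIaaZ4ipiYmpZp2pmK+4iGfZiYial2fJm7eJqYeJq6mbidqIiMyIionJiZmql5iaisqIuYiJqXd6u6iIiNt4qpqoiImomrqpiK2pyHiKqHZ7qqh4ivuJp4uYiImImpqoiIq6uGeP66mry5iHePuZiLmIiImJmZiIiIibqqzsqHeeuod3ifqYiaiIiJmJmqiIiYnJeKzph2e+u3d4jPh4moiIiJh5mZiIiJq1V3mYh3jNumeHjOh4mIiIiJlnqIiJh4rZd4eHmYm+moh4iriJiIeIiJmHiYiIl3i7Z3d5mbufmbh4eZiIiId4iJmIiIuoiYeZiXZ4nKifp7h4ioiId4h3iZmYd1rpeImZq8y4ypu9uZuHmomHiHiZqru8uHm9l3iHmIh9uJqu2YuHuYmoiHirqYiJq6ua2nd4h3erqrhu2YyKuIeJiKvKmImZiqmInNzKqqzavKqPyJu6mIiaiJvMyoibu9qIiJqpms63mFavt7mYiJitmImIm7hql8mImqqqzcl4iIfMureaqpiOyIiHZrl6mqebvMzMyod6qYjarJmqqId86Xd3VaiKuYjKd3eIiIiamHjbu5dneJmLy6mIeqi7uGnGZ4iJmpqnhmnYqqZndqmrqZiau5q6q4rHeaqpmImA=="/>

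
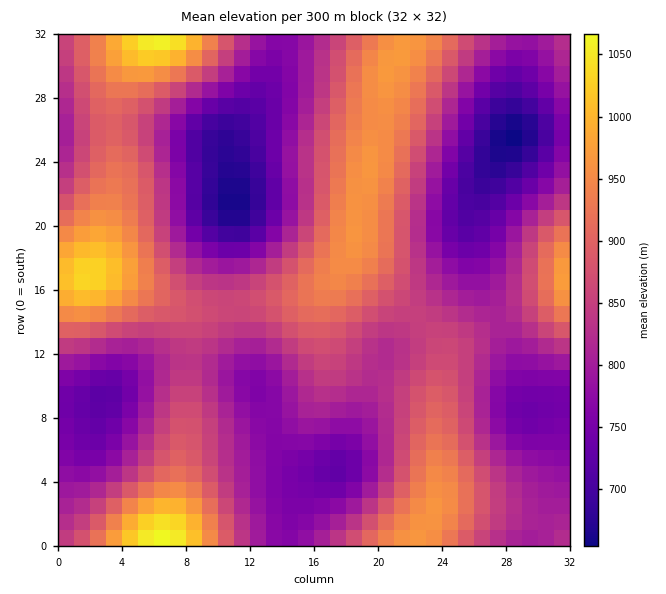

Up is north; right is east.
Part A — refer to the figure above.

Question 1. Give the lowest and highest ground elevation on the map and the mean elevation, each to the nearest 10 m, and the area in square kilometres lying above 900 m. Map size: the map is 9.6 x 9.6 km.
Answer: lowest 650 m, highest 1070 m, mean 840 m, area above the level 22.4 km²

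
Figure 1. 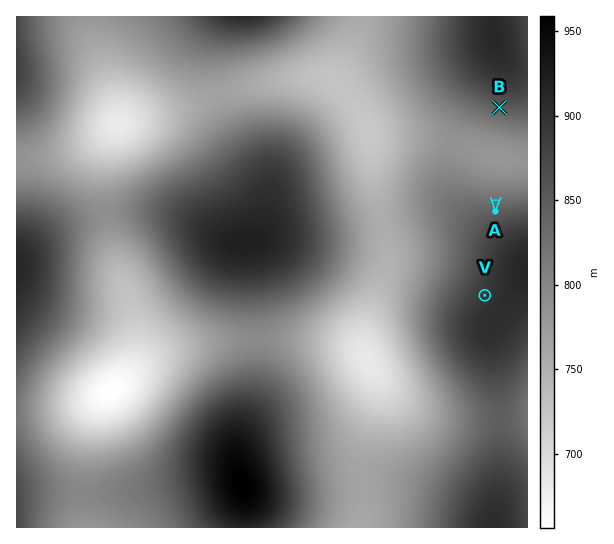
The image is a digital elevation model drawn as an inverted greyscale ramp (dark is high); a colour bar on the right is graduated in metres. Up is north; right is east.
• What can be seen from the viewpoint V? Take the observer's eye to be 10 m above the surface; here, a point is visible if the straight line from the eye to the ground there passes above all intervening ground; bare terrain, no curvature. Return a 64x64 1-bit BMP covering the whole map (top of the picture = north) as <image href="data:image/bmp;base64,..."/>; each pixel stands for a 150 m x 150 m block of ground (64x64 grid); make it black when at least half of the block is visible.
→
<image width="64" height="64" href="data:image/bmp;base64,Qk0+AgAAAAAAAD4AAAAoAAAAQAAAAEAAAAABAAEAAAAAAAACAAATCwAAEwsAAAIAAAAAAAAA////AAAAAAAAAAAAfAAAMAAAAAH+AAAwAAAAA/4AAAAAAAAH/gAAAAAAAAf+AAAAgAAAD/4AAADAAAAP/gAAAMAAAA/+AAAA4AAAH/4AAADgAAAf/wAAAOAAAB//AAAA8AAAH/8AAADwAAA//wAAAPAAAD//AAAA+AAAP/8AAAD4AAA//wAAAPgAAD/+AAAA/AAAP/4AAAD+AAAf/gAAAP4AAB/+AAAA/wAAH/4AAAD/gAAf/gAAAP+AAA/+AAAA/4AAD/8AAAD/gAAP/wAAAP+AAA//gADw/4AAD//AAfD/AAAP/+AB+P4AAA//8AH8/AAAH//4Afz8AAAf//wB/vgAAB///gH+8AAAD///A/7gAAAP/////sAAAA/////4AAAAB////+AAAAAD////wAAAAAH///+AAAAAAf///4AAAAAA////AAAAAAD///8AAAAAAP///gAAAAAA//4eAAAAAAD//gQAAAAAAP/8AAAAAAAAf/wEAAAAAAB/+A4AAAAAAD/4HgAAAAAAP/g/AAAAAAAf/H+AAAAAAA////AAAAAAD////gAAAAAP////AAAAAA////8AAAAAH////wAAAAB/////AAAAA/////8AAAA//////wAAAf/////+AAAH//////wAAB////+H+AAAP////wDgAABD///+AAAAAYH///4AAA=="/>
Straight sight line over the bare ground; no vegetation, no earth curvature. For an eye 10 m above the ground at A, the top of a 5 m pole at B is in view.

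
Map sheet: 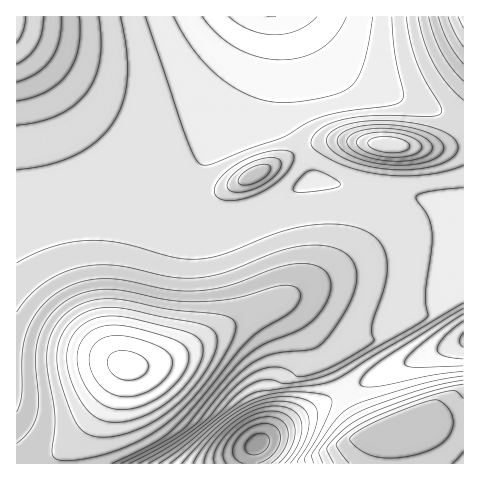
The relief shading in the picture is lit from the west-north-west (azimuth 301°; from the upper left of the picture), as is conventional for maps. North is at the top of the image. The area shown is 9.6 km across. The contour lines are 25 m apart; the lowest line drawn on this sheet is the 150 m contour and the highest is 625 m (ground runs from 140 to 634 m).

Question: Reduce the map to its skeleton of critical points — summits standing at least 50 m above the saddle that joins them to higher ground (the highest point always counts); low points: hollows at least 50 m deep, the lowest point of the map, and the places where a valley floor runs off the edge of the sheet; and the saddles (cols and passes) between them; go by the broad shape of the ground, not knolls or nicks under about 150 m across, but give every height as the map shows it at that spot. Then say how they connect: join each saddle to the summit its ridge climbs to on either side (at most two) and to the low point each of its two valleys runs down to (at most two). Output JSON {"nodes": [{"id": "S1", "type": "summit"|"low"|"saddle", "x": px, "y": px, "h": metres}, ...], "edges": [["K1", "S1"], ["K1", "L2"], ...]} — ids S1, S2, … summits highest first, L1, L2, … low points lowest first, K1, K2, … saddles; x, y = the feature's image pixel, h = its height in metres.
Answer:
{"nodes": [
{"id": "S1", "type": "summit", "x": 126, "y": 365, "h": 634},
{"id": "S2", "type": "summit", "x": 389, "y": 145, "h": 546},
{"id": "S3", "type": "summit", "x": 463, "y": 17, "h": 537},
{"id": "S4", "type": "summit", "x": 17, "y": 19, "h": 537},
{"id": "S5", "type": "summit", "x": 393, "y": 426, "h": 471},
{"id": "S6", "type": "summit", "x": 255, "y": 175, "h": 470},
{"id": "L1", "type": "low", "x": 257, "y": 445, "h": 140},
{"id": "L2", "type": "low", "x": 463, "y": 341, "h": 246},
{"id": "L3", "type": "low", "x": 272, "y": 17, "h": 275},
{"id": "K1", "type": "saddle", "x": 463, "y": 123, "h": 409},
{"id": "K2", "type": "saddle", "x": 302, "y": 150, "h": 395},
{"id": "K3", "type": "saddle", "x": 17, "y": 217, "h": 393},
{"id": "K4", "type": "saddle", "x": 189, "y": 214, "h": 382},
{"id": "K5", "type": "saddle", "x": 377, "y": 192, "h": 378},
{"id": "K6", "type": "saddle", "x": 343, "y": 392, "h": 330}],
"edges": [["K1", "S2"], ["K1", "S3"], ["K1", "L3"], ["K2", "S2"], ["K2", "S6"], ["K2", "L1"], ["K2", "L3"], ["K3", "S1"], ["K3", "S4"], ["K3", "L3"], ["K4", "S1"], ["K4", "S6"], ["K4", "L1"], ["K4", "L3"], ["K5", "S1"], ["K5", "S2"], ["K5", "L1"], ["K5", "L2"], ["K6", "S1"], ["K6", "S5"], ["K6", "L1"], ["K6", "L2"]]}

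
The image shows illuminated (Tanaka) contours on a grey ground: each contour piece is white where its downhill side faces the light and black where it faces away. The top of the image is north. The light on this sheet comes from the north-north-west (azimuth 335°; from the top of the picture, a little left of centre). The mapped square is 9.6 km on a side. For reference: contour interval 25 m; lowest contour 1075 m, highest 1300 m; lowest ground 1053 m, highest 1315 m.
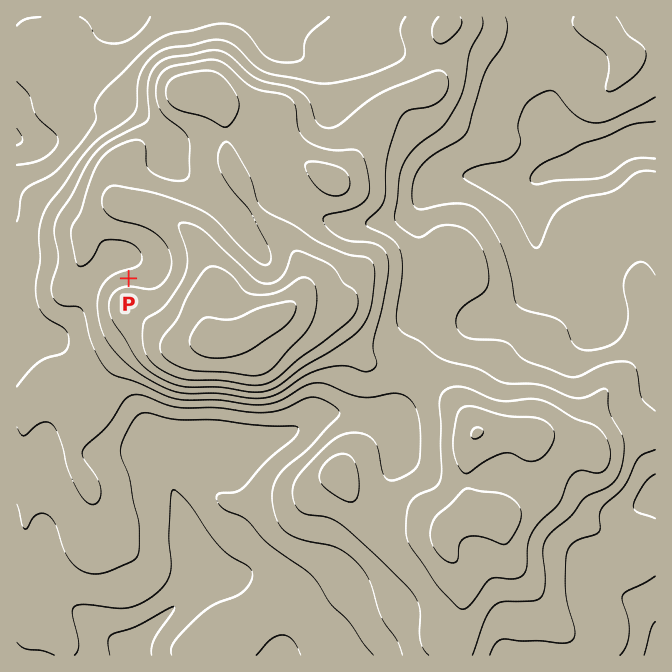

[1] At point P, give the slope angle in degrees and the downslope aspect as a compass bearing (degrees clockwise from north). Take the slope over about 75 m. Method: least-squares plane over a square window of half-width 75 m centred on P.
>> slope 6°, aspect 355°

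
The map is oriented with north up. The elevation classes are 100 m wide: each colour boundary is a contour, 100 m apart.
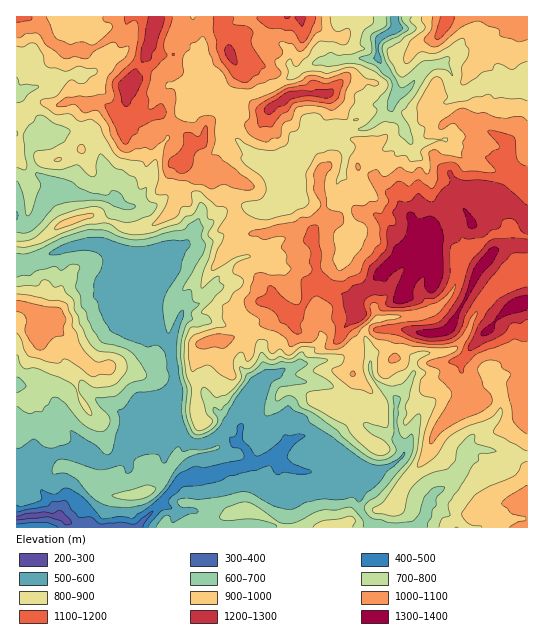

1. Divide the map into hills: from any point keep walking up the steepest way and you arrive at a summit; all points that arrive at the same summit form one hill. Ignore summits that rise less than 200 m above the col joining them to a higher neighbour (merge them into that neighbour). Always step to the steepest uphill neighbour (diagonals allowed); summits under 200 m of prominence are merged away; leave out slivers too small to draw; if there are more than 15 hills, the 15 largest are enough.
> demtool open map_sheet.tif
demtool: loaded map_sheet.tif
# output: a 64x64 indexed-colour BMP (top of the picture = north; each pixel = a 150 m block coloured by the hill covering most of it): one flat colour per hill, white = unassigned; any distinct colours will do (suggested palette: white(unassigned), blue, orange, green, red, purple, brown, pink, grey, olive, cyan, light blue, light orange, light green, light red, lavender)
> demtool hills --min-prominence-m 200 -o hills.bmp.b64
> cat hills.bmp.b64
<image width="64" height="64" href="data:image/bmp;base64,Qk12CAAAAAAAAHYAAAAoAAAAQAAAAEAAAAABAAQAAAAAAAAIAAATCwAAEwsAABAAAAAAAAAA////ALR3HwAOf/8ALKAsACgn1gC9Z5QAS1aMAMJ34wB/f38AIr28AM++FwDox64AeLv/AIrfmACWmP8A1bDFABERERERERERERERERERERERERERERERERERERERERERERERERERERERERERERERERERERERERERERERERERERERERERERERERERERERERERERERERERERERERERERERERERERERERERERERERERERERERERERERERERERERERERERERERERERERERERERERERERERERERERERERERERERERERERERERERERERERERERERERERERERERERERERERERERERERERERERERERERERERERERERERERERERERERERERERERERERERERERERERERERERERERERERERERERERFBRBEREUQREREREREREREREREREREREREREREREREREUREREREREQRERERERERERERERERERERERERERERERERRERERERERBERERERERERERERERERERERERERERERERFEREREREREQREREREREREREREREREREREREREREREREUREREREREREREQRERERERERERERERERERERERERERERRERERERERERERBERERERERERERERERERERERERERERFEREREREREREREEREREREREREREREREREREREREREREUREREREREREREQRERERERERERERERERERERERERERERRERERERERERERBERERERERERERERERERERERERERERFEREREREREREREEREREREREREREREREREREREREREREUREREREREREREQRERERERERERERERERERERERERERERRERERERERERERBERERERERERERERERERERERERERERFEREREREREREREEREREREREREREREREREREREREREREUREREREREREREERERERERERETMzMRERERMRERERERERREREREREREREQREREREREREREzMzETMRMzMzMRERERFEREREREREREQRERERERERERERMzMzMzMzMzMzEREREUREREREREREEREREREREREREREzMzMzMzMzMzMRERERREREREREREQRERERERERERERETMzMzMzMzMzMzERERFERERERERERCERERERERERERERMzMzMzMzMzMzMREREURERERERERCIRERERERERERERMzMzMzMzMzMzMzERERREREREREREIhERERERERERETMzMzMzMzMzMzMzMxERFEREREREREIiERERERERERETMzMzMzMzMzMzMzMzMREUREREREREQiIhERERERERERMzMzMzMzMzMzMzMzMzERRERERERERCIiEREREREREREzMzMzMzMzMzMzMzMzMxFERERERERCIiIRERERERERERETMzMzMzMzMzMzMzMzMxFEREREREIiIiERERERERERERERMzMzMzMzMzMzMzMzEREUREREIiIiIRERERERERERERETMzMzMzMzMzMzMzMRERERERIiIiIiIRERERERERERERMzMzMzMzMzMzMzMxEREREREiIiIiIiERERERERERERETMzMzMzMzMzMzMzERERERESIiIiIiIhERERERERERERMzMzMzMzMzMzMzMREREREREiIiIiIiIhERERERERERETMzMzMzMzMzMzMxERERERESIiIiIiIiIRERERERERERMzMzMzMzMzMzMzERERERERIiIiIiIiIiIiIiEREREREzMzMzMzMzMzMzMREREREREiIiIiIiIiIiIiIRERERETMzMzMzMzMzMzMxERERERESIiIiIiIiIiIiIiERERETMzMzMzMzMzMzMzERERERERIiIiIiIiIiIiIiIREREREzMzMzMzMzMzMxERERERERIiIiIiIiIiIiIiIRERERERMzMzMzMzMzMREREREREREiIiIiIiIiIiIiIhEREREREzMzMzMzMzERERERERERESIiIiIiIiIiIiVVVRERERERMzMzMzMxERERERERERESIiIiIiIiIiIiVVVVURERERETMzMzMxERERERERERERIiIiIiIiIiIiVVVVVVVREREREzEREREREREREREiERIiIiIiIiIiIlVVVVVVVVVREREREREREREREREREiIiIiIiIiIiIiIiVVVVVVVVVVURERERERERERERERESIiIiIiIiIiIiIiJVVVVVVVVVVRERERERERERERERESIiIiIiIiIiIiIiIiVVVVVVVVVVURERERERERERERESIiIiIiIiIiIiIiIiIlVVVVVVVVVVVRERERERERERESIiIiIiIiIiIiIiIiIiIlVVVVVVVVURERERERYRERERIiIiIiIiIiIiIiIiIiIiIiVVVVVVVREWYRERFmZmZmYiIiIiIiIiIiIiIiIiIiIiIlVVVVVVERZmERFmZmZmZiIiIiIiIiIiIiIiIiIiIiIiIlVVVVVRZmZhEWZmZmZmIiIiIiIiIiIiIiIiIiIiIiIiIiIlVVZmZmZmZmZmZmYiIiIiIiIiIiIiIiIiIiIiIiIiIiIiJmZmZmZmZmZmZiIiIiIiIiIiIiIiIiIiIiIiIiIiIiImZmZmZmZmZmZmIiIiIiIiIiIiIiIiIiIiIiIiIiIiIiJmZmZmZmZmZmYiIiIiIiIiIiIiIiIiIiIiIiIiIiIiIiZmZmZmZmZmZiIiIiIiIiIiIiIiIiIiIiIiIiIiIiIiJmZmZmZmZmZm"/>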